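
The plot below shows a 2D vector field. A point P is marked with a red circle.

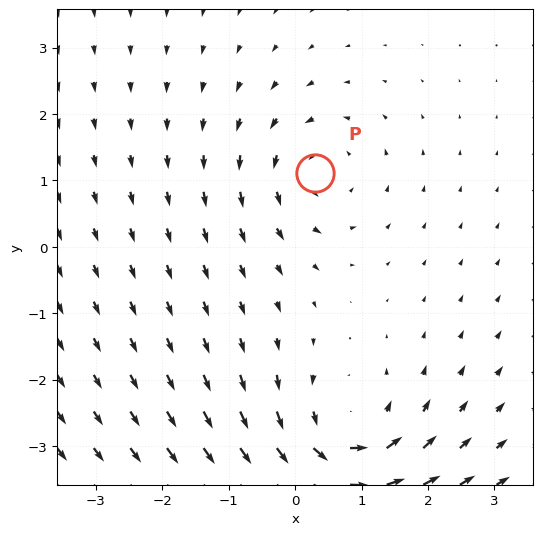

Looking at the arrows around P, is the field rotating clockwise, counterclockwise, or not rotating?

Near P at (0.3, 1.1) the arrows circulate counterclockwise. The curl (z-component) there is about +4; positive curl means counterclockwise rotation.

counterclockwise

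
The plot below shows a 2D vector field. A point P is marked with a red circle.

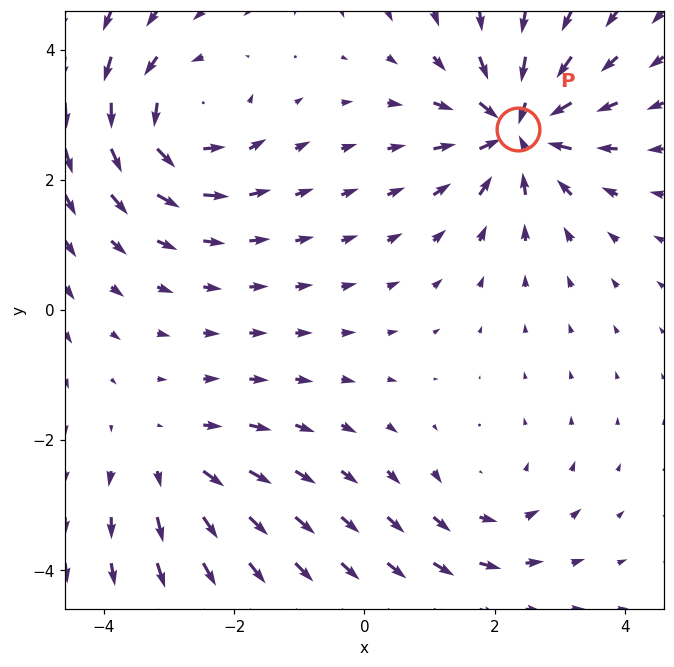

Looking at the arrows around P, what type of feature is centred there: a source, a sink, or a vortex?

sink

At P (2.4, 2.8) the arrows converge inward. Divergence about -6, curl ≈0 — negative divergence with near-zero curl is a sink.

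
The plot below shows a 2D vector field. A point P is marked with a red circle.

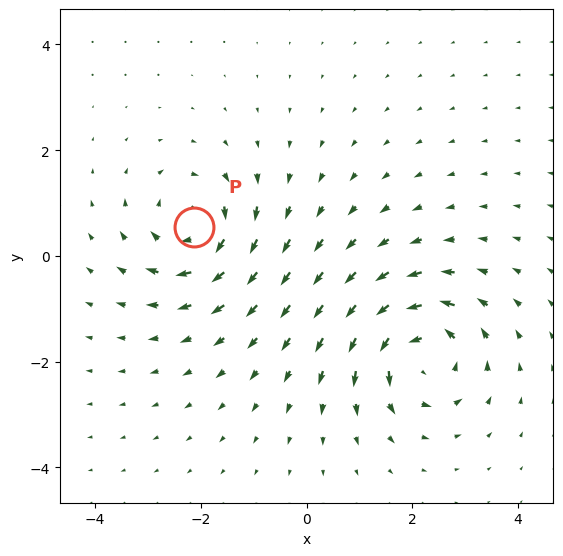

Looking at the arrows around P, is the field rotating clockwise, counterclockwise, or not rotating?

clockwise

Near P at (-2.1, 0.6) the arrows circulate clockwise. The curl (z-component) there is about -5; negative curl means clockwise rotation.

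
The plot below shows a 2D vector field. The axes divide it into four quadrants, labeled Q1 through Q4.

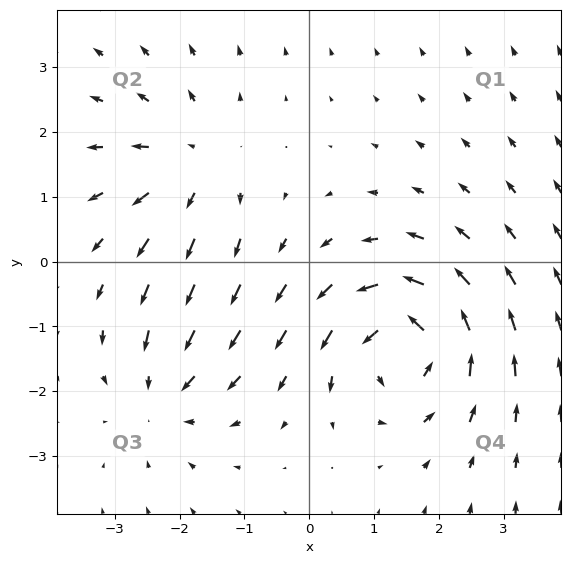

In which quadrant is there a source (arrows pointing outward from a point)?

Q2

The source sits at approximately (-1.8, 1.5), which lies in quadrant Q2. The divergence there is about +3, positive as expected for a source.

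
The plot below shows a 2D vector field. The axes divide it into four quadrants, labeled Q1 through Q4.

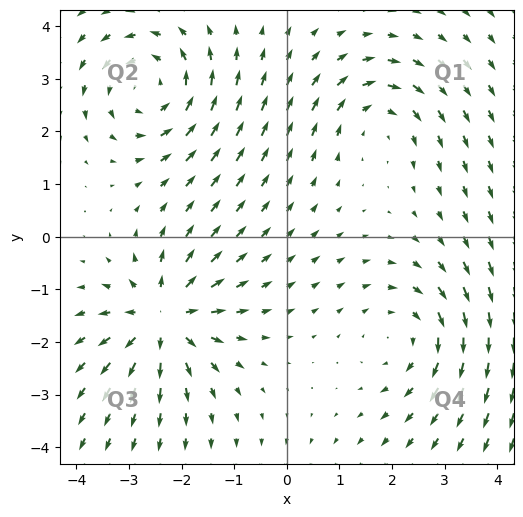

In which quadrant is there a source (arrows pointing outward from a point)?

The source sits at approximately (-2.3, -1.6), which lies in quadrant Q3. The divergence there is about +5, positive as expected for a source.

Q3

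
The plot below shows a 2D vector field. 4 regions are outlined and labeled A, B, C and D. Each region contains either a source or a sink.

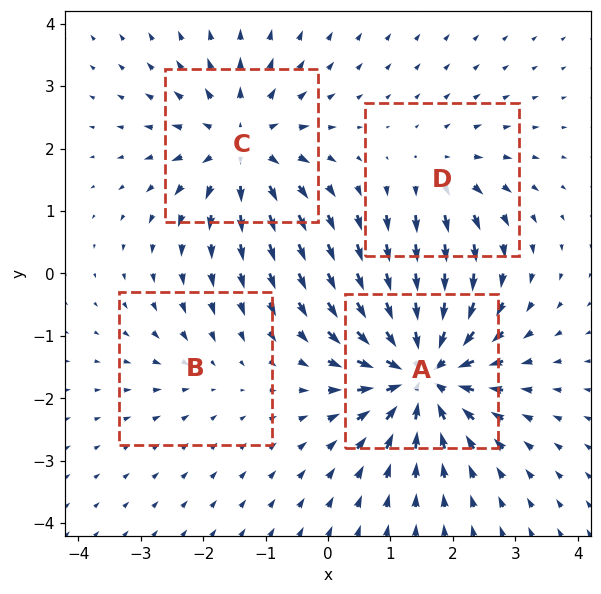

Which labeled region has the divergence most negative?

Divergence at each region's feature centre — A: about -8, B: about -2, C: about +6, D: about +3. Region A is most negative.

A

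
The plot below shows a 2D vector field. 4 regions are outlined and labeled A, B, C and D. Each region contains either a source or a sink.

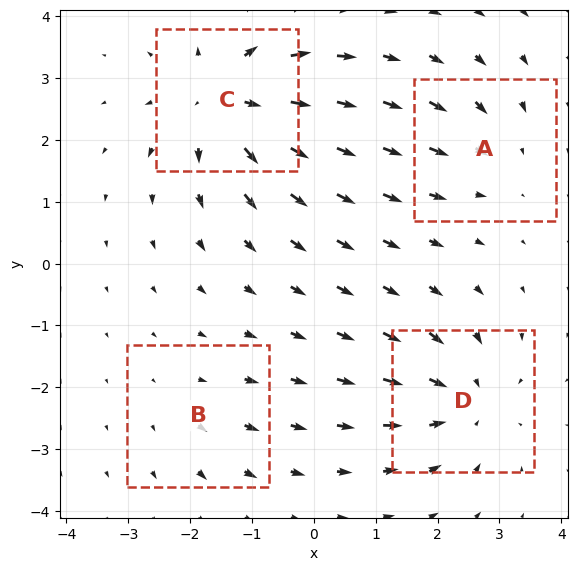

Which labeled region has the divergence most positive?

Divergence at each region's feature centre — A: about -3, B: about +2, C: about +7, D: about -5. Region C is most positive.

C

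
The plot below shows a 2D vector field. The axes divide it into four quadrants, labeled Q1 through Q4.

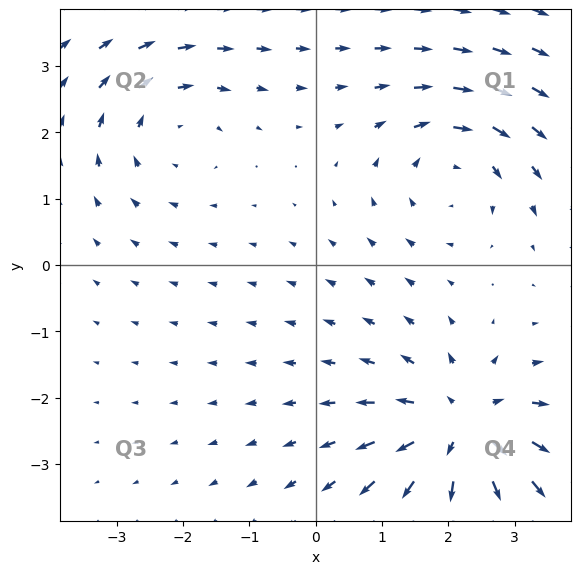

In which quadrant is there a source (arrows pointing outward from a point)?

The source sits at approximately (2.2, -2.5), which lies in quadrant Q4. The divergence there is about +5, positive as expected for a source.

Q4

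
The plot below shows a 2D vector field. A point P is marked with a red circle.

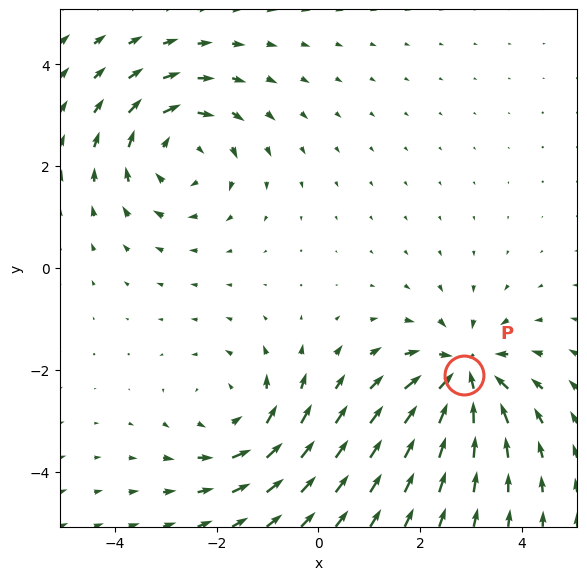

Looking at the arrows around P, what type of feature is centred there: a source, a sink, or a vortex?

sink

At P (2.9, -2.1) the arrows converge inward. Divergence about -5, curl ≈0 — negative divergence with near-zero curl is a sink.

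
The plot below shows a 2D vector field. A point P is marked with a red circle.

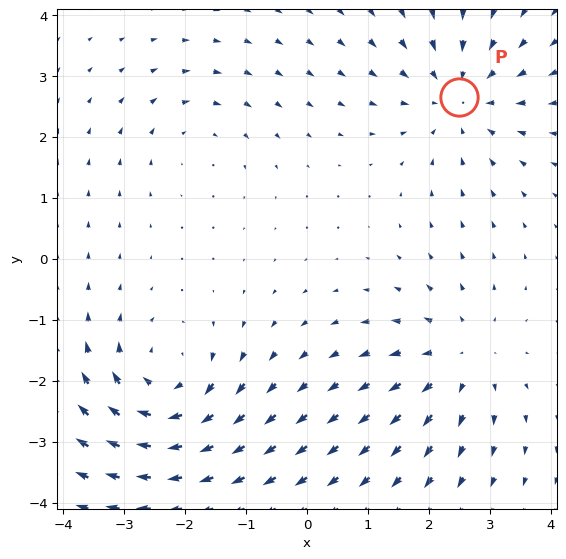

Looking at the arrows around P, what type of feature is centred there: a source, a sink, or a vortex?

sink

At P (2.5, 2.7) the arrows converge inward. Divergence about -4, curl ≈0 — negative divergence with near-zero curl is a sink.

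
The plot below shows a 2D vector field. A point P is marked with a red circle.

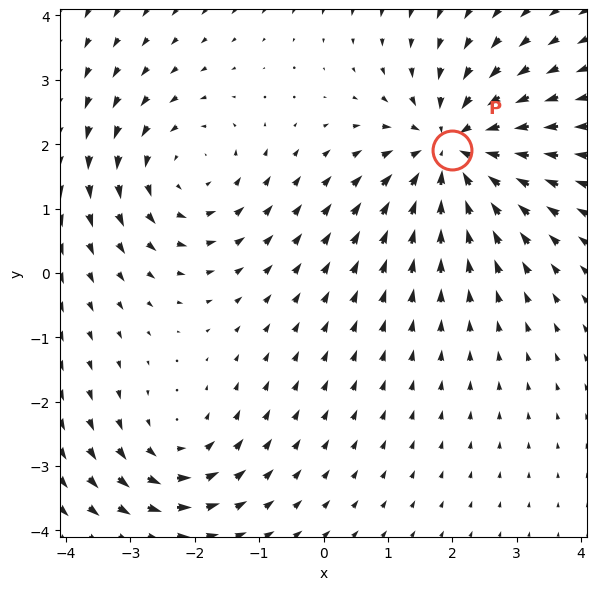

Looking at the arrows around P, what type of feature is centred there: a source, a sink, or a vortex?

At P (2.0, 1.9) the arrows converge inward. Divergence about -5, curl ≈0 — negative divergence with near-zero curl is a sink.

sink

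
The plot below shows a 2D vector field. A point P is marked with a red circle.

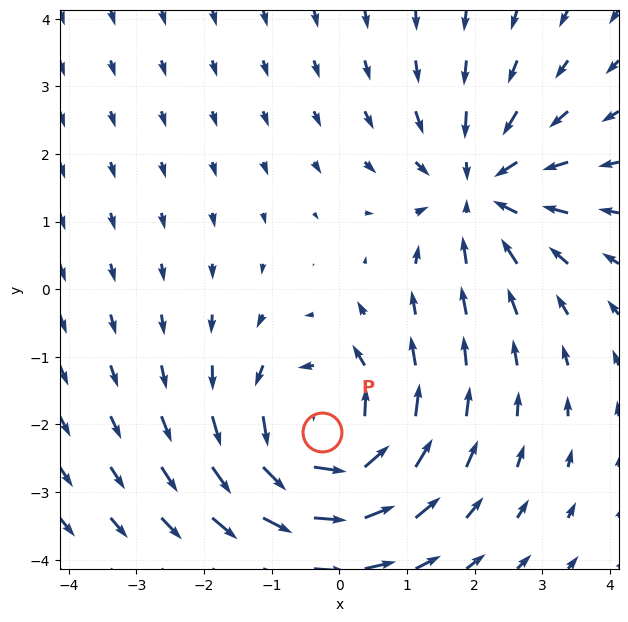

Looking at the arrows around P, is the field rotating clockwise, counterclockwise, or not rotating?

counterclockwise

Near P at (-0.3, -2.1) the arrows circulate counterclockwise. The curl (z-component) there is about +3; positive curl means counterclockwise rotation.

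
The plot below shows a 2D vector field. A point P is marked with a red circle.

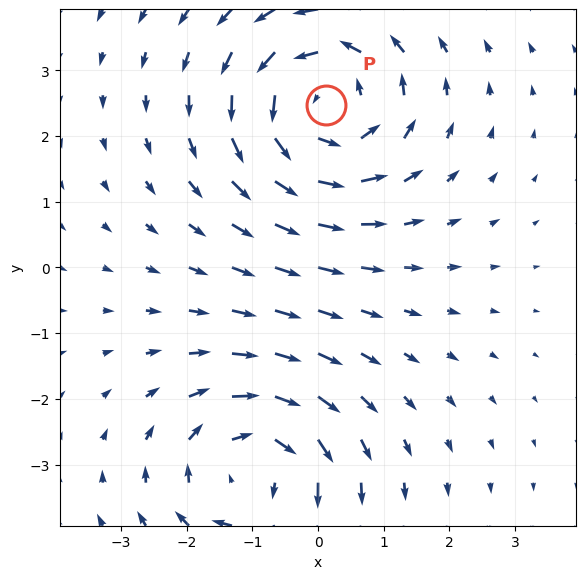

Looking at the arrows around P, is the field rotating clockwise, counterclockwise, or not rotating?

Near P at (0.1, 2.5) the arrows circulate counterclockwise. The curl (z-component) there is about +4; positive curl means counterclockwise rotation.

counterclockwise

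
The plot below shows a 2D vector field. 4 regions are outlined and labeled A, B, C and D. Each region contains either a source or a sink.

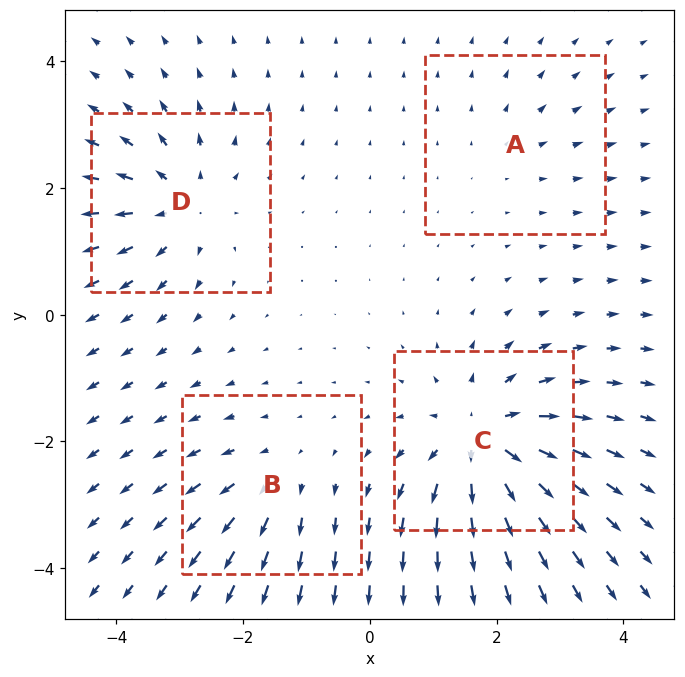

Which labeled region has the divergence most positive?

C

Divergence at each region's feature centre — A: about +2, B: about +4, C: about +7, D: about +5. Region C is most positive.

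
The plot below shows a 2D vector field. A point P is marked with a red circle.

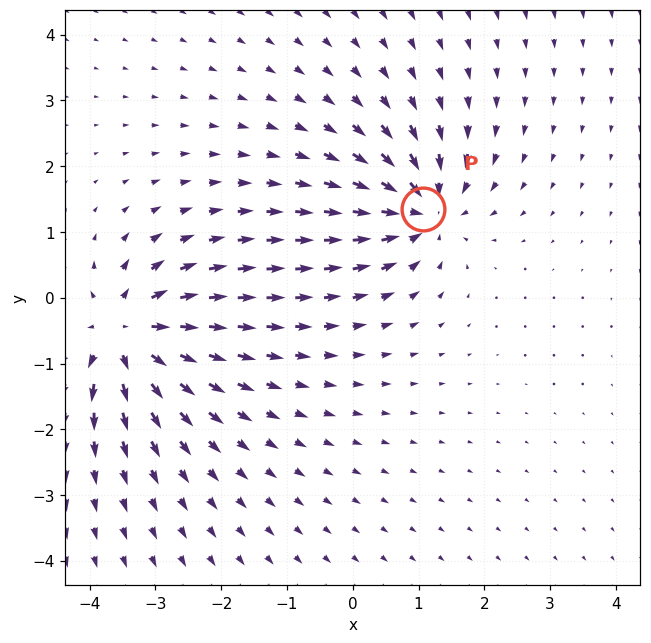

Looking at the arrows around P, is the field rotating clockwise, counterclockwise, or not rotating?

not rotating

Near P at (1.1, 1.3) the arrows show no circulation. The curl there is ≈0.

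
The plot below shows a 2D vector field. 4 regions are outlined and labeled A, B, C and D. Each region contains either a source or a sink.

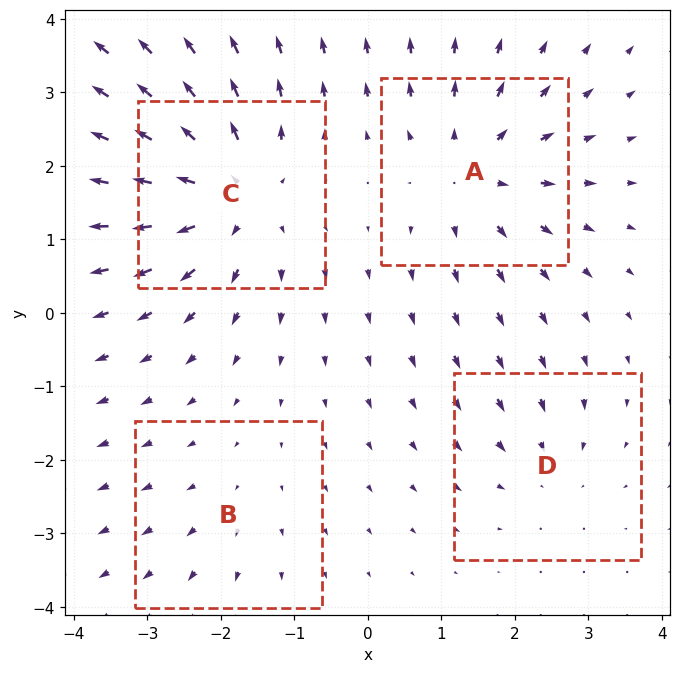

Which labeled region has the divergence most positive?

C

Divergence at each region's feature centre — A: about +5, B: about +2, C: about +7, D: about -3. Region C is most positive.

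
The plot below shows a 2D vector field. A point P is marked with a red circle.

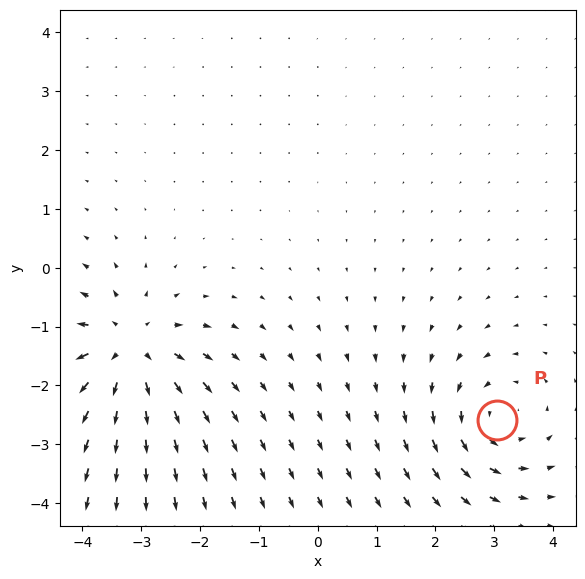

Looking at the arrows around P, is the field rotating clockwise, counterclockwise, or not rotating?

Near P at (3.0, -2.6) the arrows circulate counterclockwise. The curl (z-component) there is about +3; positive curl means counterclockwise rotation.

counterclockwise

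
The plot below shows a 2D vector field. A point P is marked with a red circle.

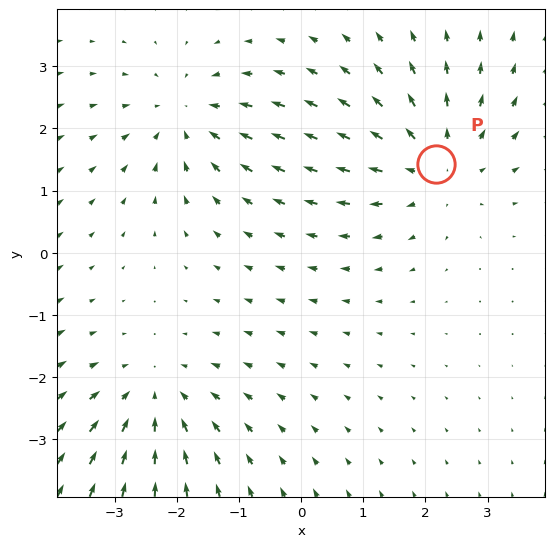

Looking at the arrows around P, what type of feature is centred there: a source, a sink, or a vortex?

At P (2.2, 1.4) the arrows spread outward. Divergence about +4, curl ≈0 — positive divergence with near-zero curl is a source.

source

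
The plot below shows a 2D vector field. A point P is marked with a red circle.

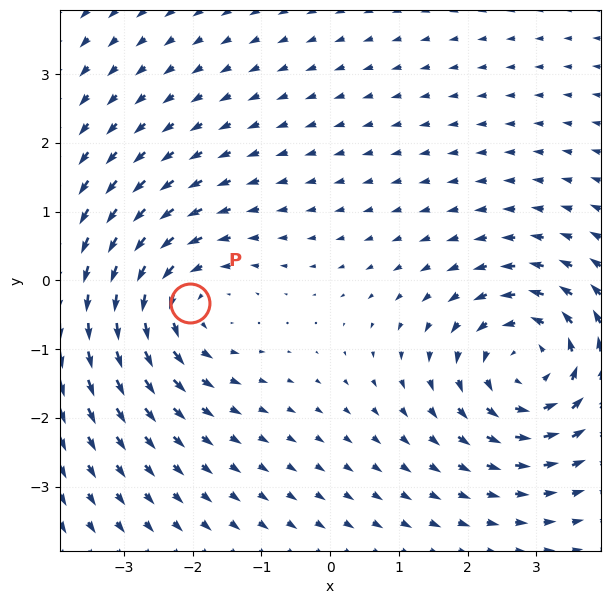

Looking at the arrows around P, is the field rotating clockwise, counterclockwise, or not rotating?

Near P at (-2.0, -0.3) the arrows circulate counterclockwise. The curl (z-component) there is about +4; positive curl means counterclockwise rotation.

counterclockwise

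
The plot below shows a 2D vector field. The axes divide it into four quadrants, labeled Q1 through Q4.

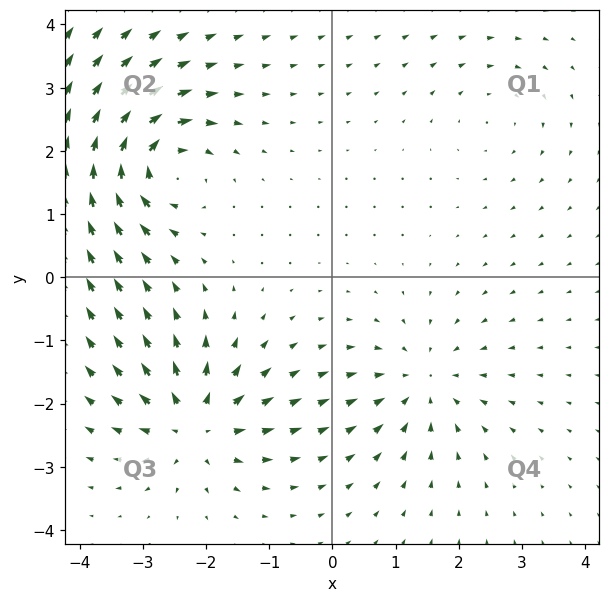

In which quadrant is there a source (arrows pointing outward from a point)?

The source sits at approximately (-2.2, -2.3), which lies in quadrant Q3. The divergence there is about +6, positive as expected for a source.

Q3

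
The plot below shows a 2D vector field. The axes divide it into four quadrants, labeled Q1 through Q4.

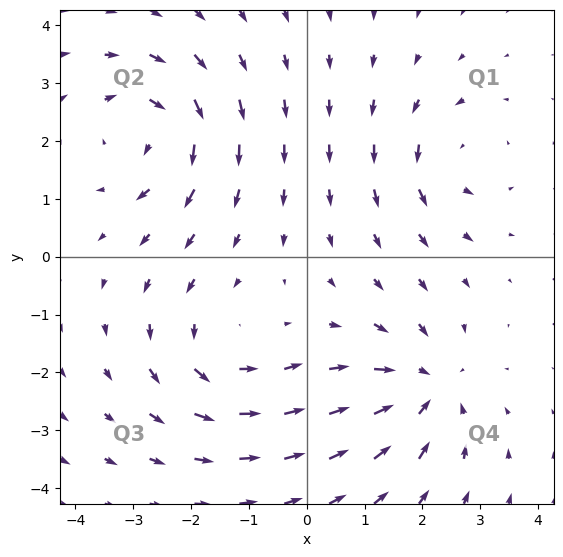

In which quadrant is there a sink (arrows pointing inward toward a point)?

The sink sits at approximately (2.0, -2.3), which lies in quadrant Q4. The divergence there is about -5, negative as expected for a sink.

Q4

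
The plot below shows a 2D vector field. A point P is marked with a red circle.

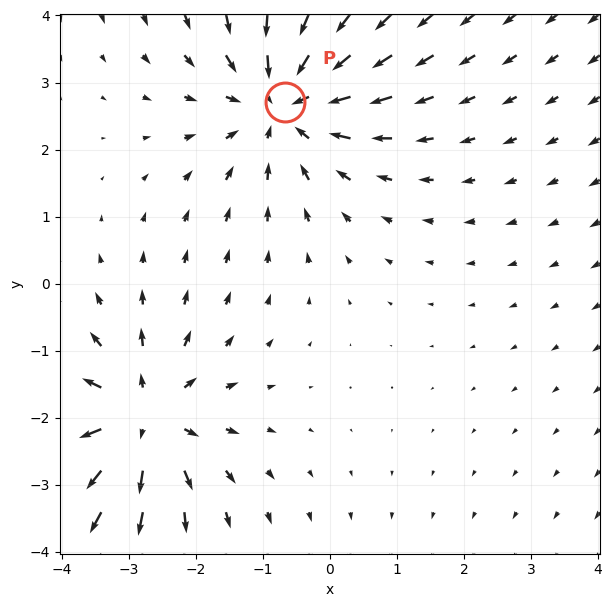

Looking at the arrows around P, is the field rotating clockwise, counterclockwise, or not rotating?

not rotating

Near P at (-0.7, 2.7) the arrows show no circulation. The curl there is ≈0.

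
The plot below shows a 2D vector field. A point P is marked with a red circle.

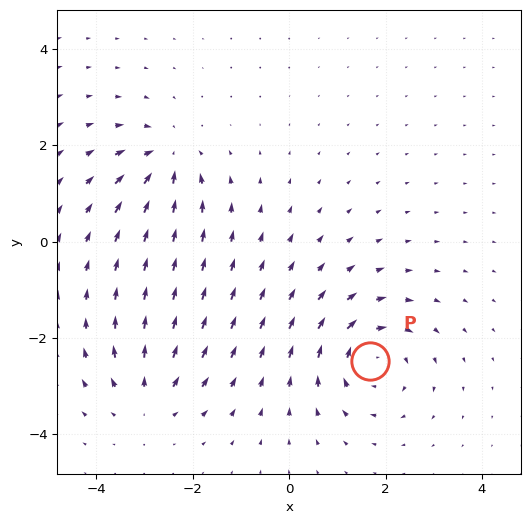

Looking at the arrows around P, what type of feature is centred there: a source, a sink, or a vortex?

vortex

At P (1.7, -2.5) the arrows circulate clockwise. Divergence ≈0, curl about -6 — near-zero divergence with nonzero curl is a vortex.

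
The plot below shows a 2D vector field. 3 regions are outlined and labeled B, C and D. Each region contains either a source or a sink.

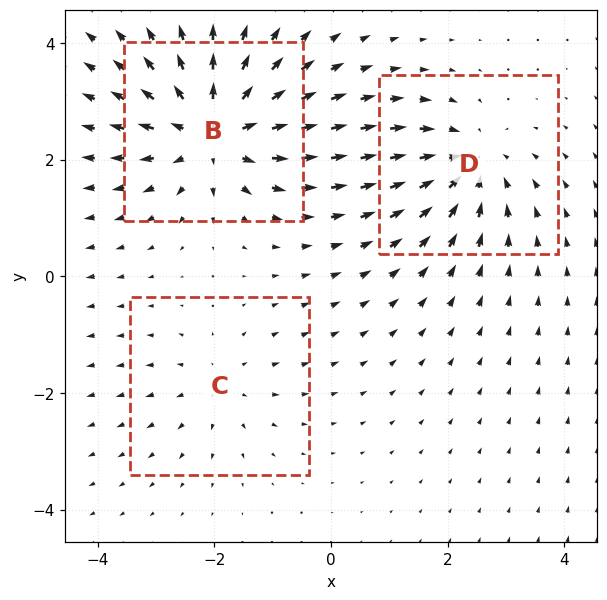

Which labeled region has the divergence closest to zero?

C

Divergence at each region's feature centre — B: about +5, C: about +2, D: about -3. Region C is closest to zero.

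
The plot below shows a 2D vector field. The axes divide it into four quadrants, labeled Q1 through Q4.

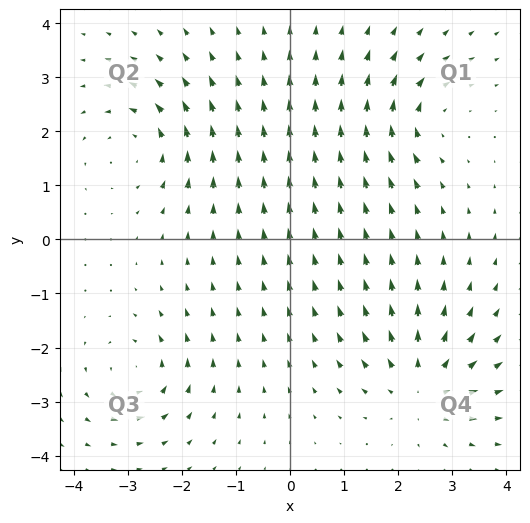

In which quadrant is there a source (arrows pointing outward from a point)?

Q4

The source sits at approximately (2.5, -2.7), which lies in quadrant Q4. The divergence there is about +5, positive as expected for a source.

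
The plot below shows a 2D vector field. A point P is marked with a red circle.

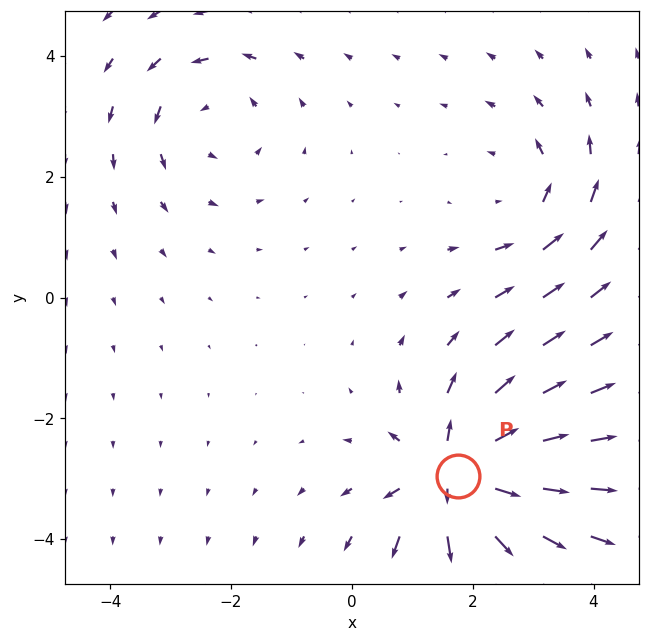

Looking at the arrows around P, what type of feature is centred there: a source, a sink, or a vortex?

At P (1.8, -3.0) the arrows spread outward. Divergence about +6, curl ≈0 — positive divergence with near-zero curl is a source.

source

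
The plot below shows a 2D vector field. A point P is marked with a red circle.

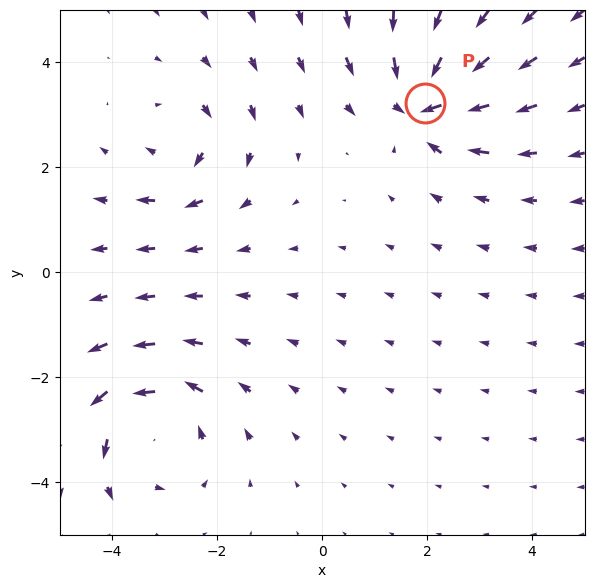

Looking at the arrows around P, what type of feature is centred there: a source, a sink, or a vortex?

sink

At P (2.0, 3.2) the arrows converge inward. Divergence about -6, curl ≈0 — negative divergence with near-zero curl is a sink.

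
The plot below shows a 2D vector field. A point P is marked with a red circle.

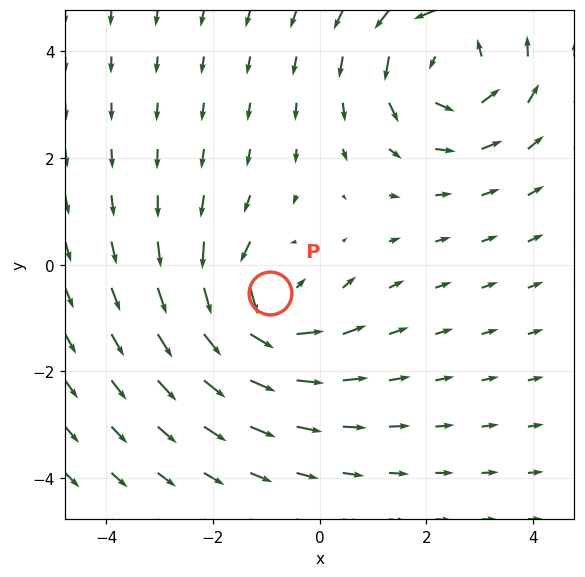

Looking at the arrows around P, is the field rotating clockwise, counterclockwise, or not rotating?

Near P at (-0.9, -0.5) the arrows circulate counterclockwise. The curl (z-component) there is about +4; positive curl means counterclockwise rotation.

counterclockwise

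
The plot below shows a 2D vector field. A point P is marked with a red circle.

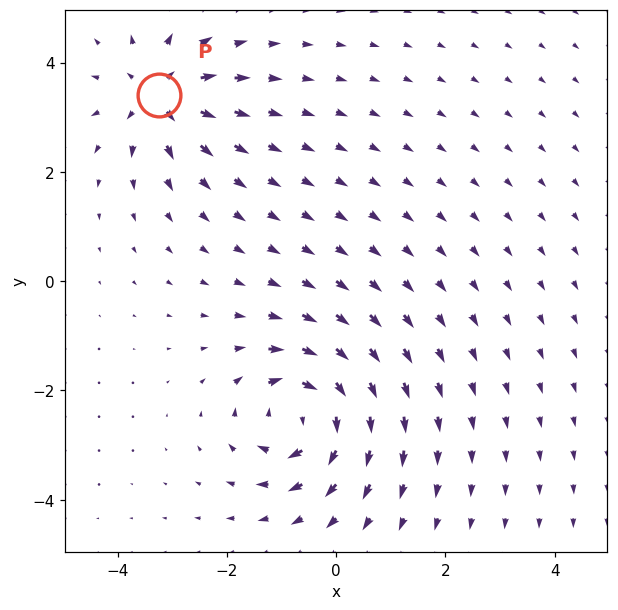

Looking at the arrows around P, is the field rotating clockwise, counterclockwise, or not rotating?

not rotating

Near P at (-3.2, 3.4) the arrows show no circulation. The curl there is ≈0.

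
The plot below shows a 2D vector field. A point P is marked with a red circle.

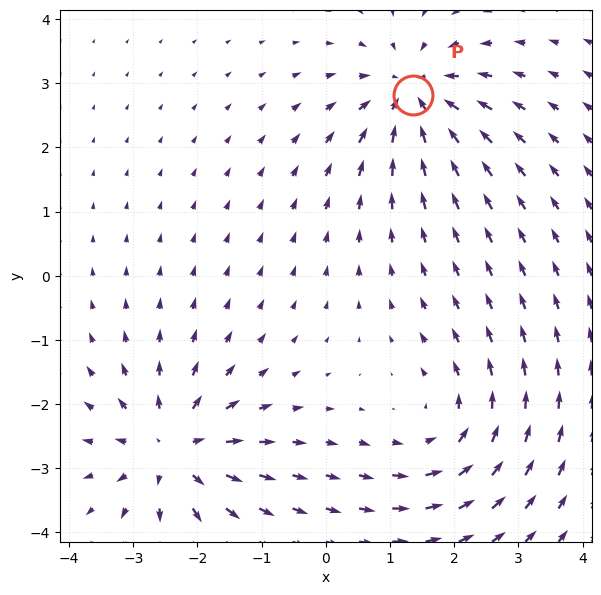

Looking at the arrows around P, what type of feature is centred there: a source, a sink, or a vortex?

At P (1.4, 2.8) the arrows converge inward. Divergence about -4, curl ≈0 — negative divergence with near-zero curl is a sink.

sink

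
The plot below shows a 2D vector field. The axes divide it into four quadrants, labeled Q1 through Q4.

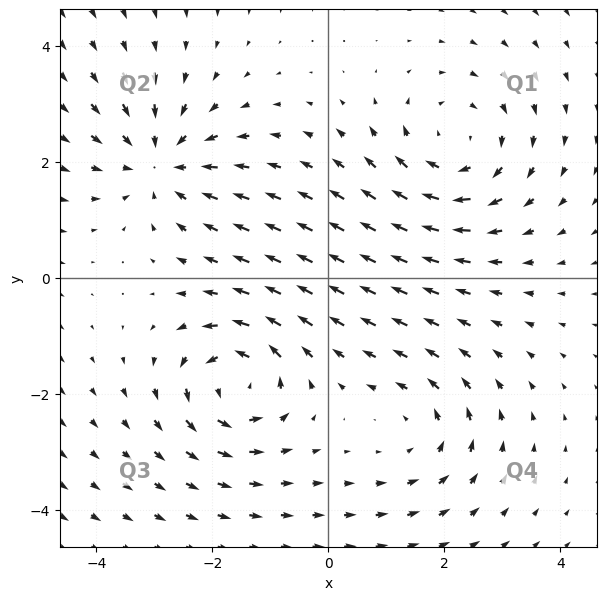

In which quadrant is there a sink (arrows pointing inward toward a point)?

Q2

The sink sits at approximately (-2.9, 2.0), which lies in quadrant Q2. The divergence there is about -5, negative as expected for a sink.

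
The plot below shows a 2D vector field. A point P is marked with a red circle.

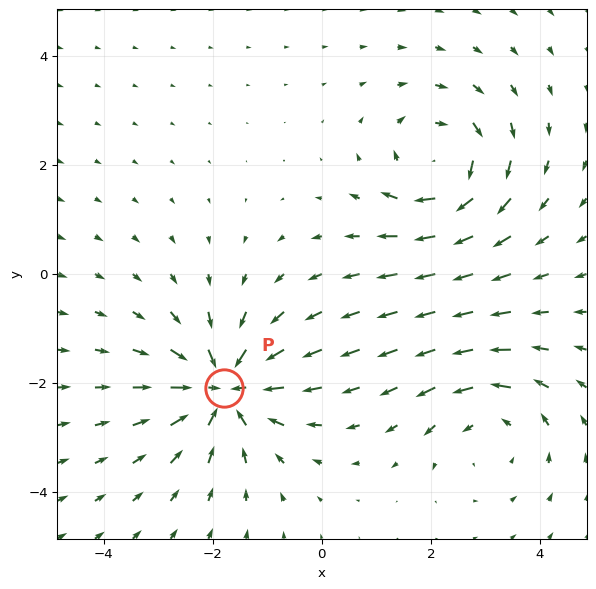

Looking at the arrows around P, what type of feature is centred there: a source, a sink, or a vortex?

sink

At P (-1.8, -2.1) the arrows converge inward. Divergence about -6, curl ≈0 — negative divergence with near-zero curl is a sink.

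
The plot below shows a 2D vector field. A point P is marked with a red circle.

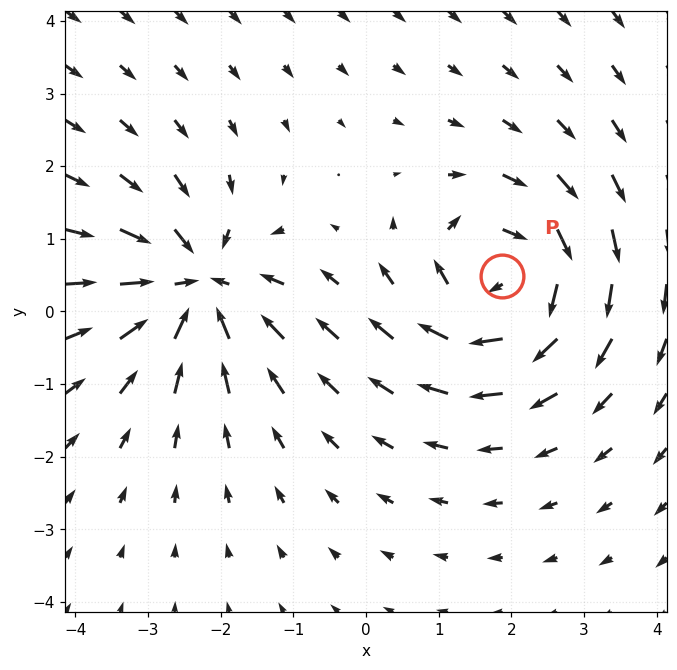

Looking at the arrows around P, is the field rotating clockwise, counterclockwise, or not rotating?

clockwise

Near P at (1.9, 0.5) the arrows circulate clockwise. The curl (z-component) there is about -4; negative curl means clockwise rotation.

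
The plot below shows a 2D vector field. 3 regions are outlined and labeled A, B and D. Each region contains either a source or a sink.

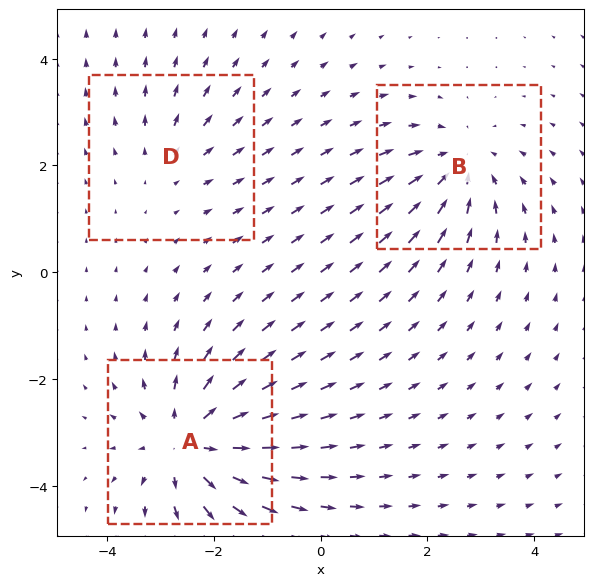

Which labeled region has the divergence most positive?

A

Divergence at each region's feature centre — A: about +4, B: about -3, D: about +2. Region A is most positive.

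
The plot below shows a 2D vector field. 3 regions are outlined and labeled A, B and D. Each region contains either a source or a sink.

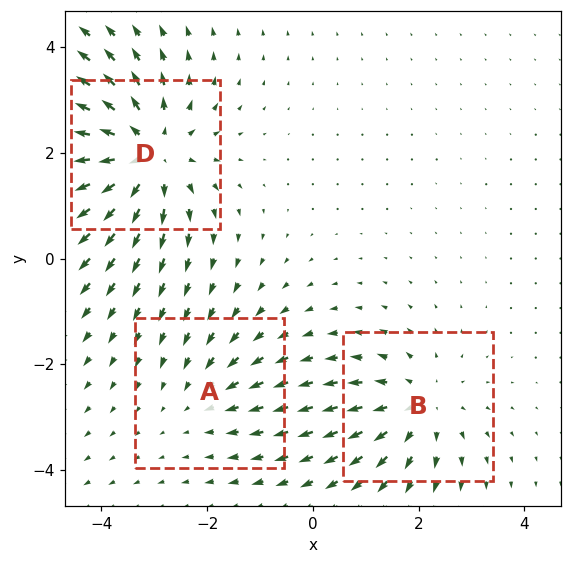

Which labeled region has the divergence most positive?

D

Divergence at each region's feature centre — A: about -2, B: about +3, D: about +5. Region D is most positive.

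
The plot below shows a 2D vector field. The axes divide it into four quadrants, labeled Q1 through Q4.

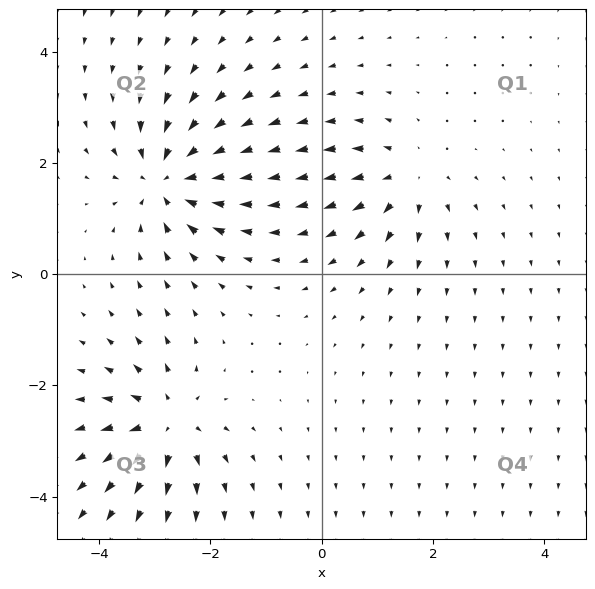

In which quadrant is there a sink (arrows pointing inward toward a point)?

The sink sits at approximately (-2.8, 1.7), which lies in quadrant Q2. The divergence there is about -6, negative as expected for a sink.

Q2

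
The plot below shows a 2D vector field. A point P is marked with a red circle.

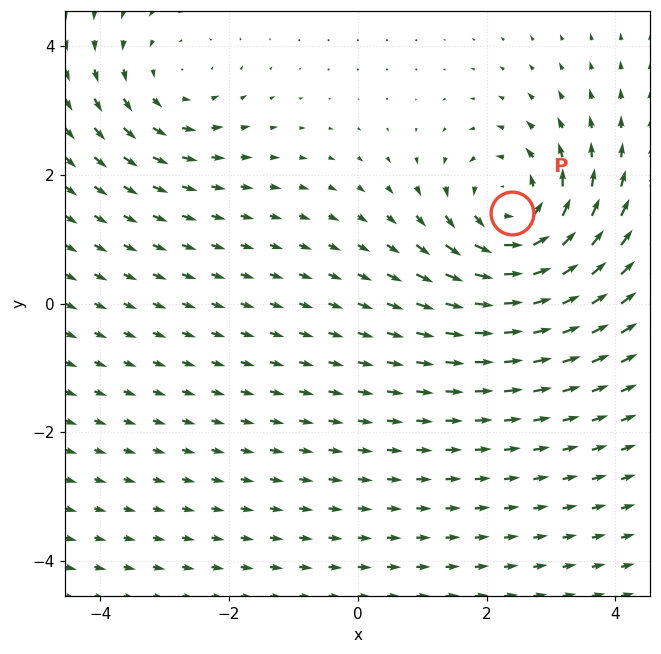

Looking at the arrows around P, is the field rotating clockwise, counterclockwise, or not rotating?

Near P at (2.4, 1.4) the arrows circulate counterclockwise. The curl (z-component) there is about +5; positive curl means counterclockwise rotation.

counterclockwise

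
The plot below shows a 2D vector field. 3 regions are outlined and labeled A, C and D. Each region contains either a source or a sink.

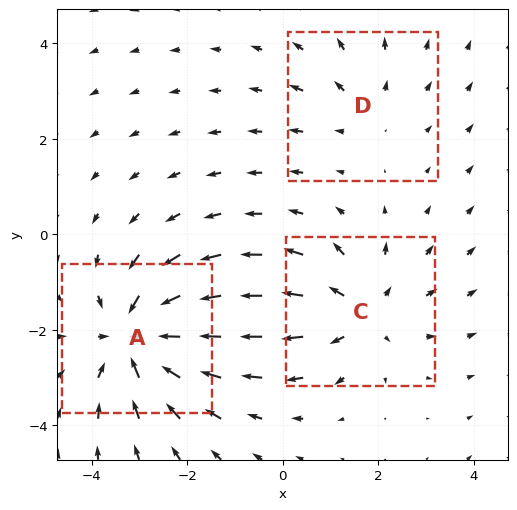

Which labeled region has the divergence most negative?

Divergence at each region's feature centre — A: about -4, C: about +3, D: about +2. Region A is most negative.

A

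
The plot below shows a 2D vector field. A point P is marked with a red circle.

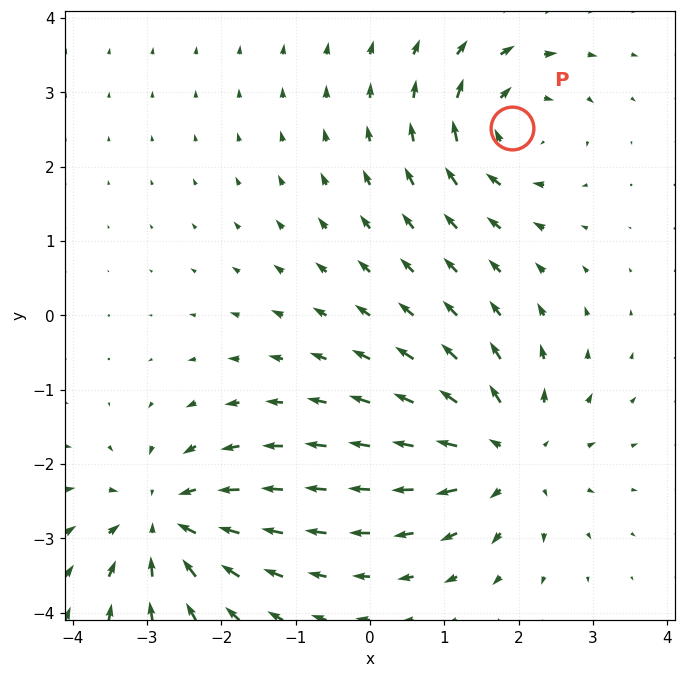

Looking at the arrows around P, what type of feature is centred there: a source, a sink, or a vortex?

At P (1.9, 2.5) the arrows circulate clockwise. Divergence ≈0, curl about -5 — near-zero divergence with nonzero curl is a vortex.

vortex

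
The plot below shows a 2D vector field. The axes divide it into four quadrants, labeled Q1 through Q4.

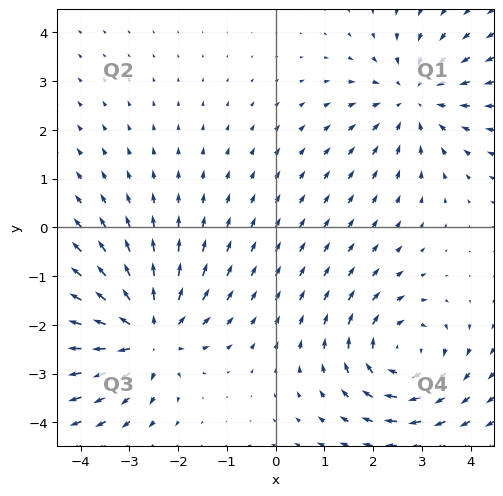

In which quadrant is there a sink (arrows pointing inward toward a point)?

Q1

The sink sits at approximately (2.8, 2.6), which lies in quadrant Q1. The divergence there is about -3, negative as expected for a sink.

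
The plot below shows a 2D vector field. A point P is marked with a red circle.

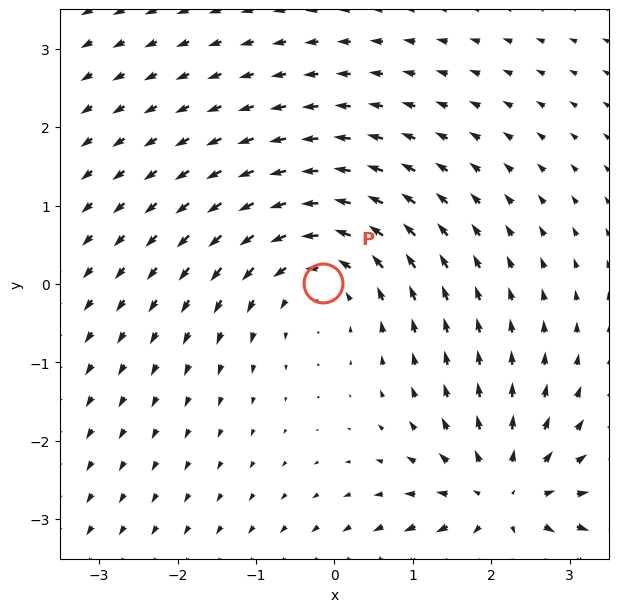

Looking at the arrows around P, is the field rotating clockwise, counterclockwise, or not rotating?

counterclockwise

Near P at (-0.1, 0.0) the arrows circulate counterclockwise. The curl (z-component) there is about +4; positive curl means counterclockwise rotation.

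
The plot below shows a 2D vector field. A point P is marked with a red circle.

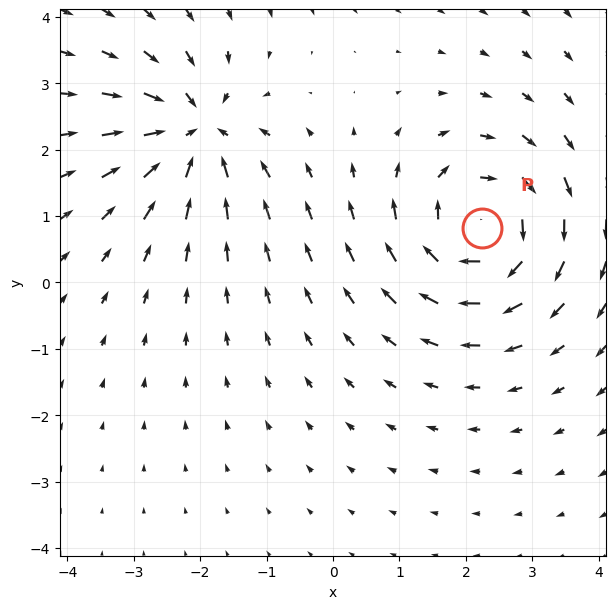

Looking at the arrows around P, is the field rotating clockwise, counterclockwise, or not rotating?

clockwise

Near P at (2.2, 0.8) the arrows circulate clockwise. The curl (z-component) there is about -5; negative curl means clockwise rotation.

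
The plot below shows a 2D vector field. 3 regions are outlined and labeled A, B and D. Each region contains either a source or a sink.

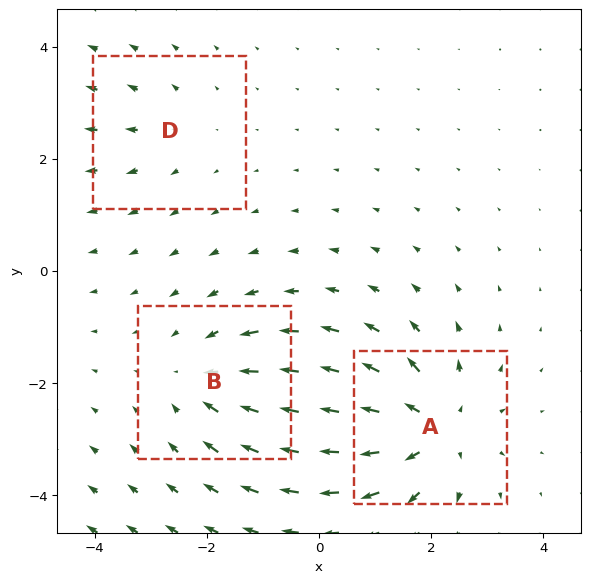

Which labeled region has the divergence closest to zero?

D

Divergence at each region's feature centre — A: about +5, B: about -3, D: about +2. Region D is closest to zero.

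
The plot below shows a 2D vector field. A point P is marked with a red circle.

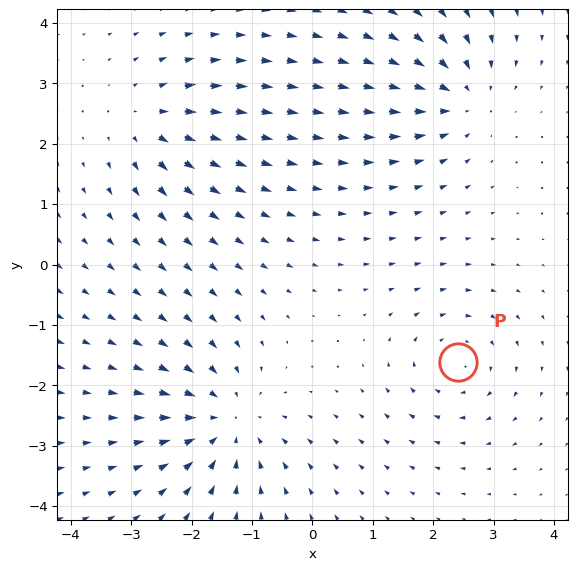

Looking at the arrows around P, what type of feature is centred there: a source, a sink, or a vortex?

vortex

At P (2.4, -1.6) the arrows circulate clockwise. Divergence ≈0, curl about -3 — near-zero divergence with nonzero curl is a vortex.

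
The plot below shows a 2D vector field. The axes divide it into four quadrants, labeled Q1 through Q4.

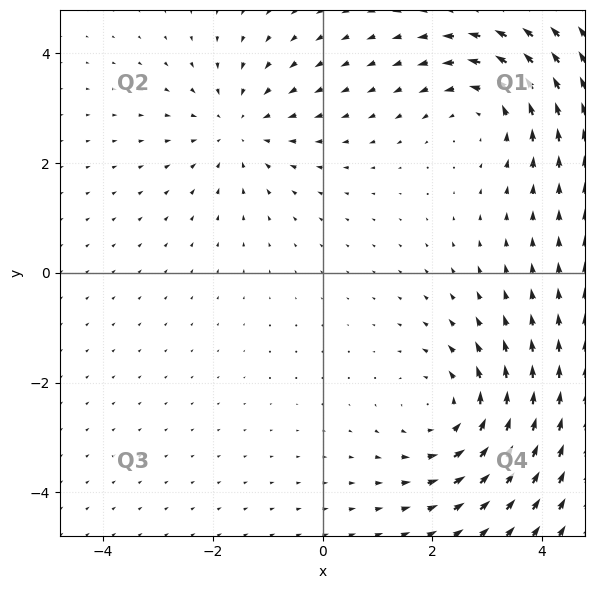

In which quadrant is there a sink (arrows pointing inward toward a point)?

Q2

The sink sits at approximately (-1.5, 2.6), which lies in quadrant Q2. The divergence there is about -3, negative as expected for a sink.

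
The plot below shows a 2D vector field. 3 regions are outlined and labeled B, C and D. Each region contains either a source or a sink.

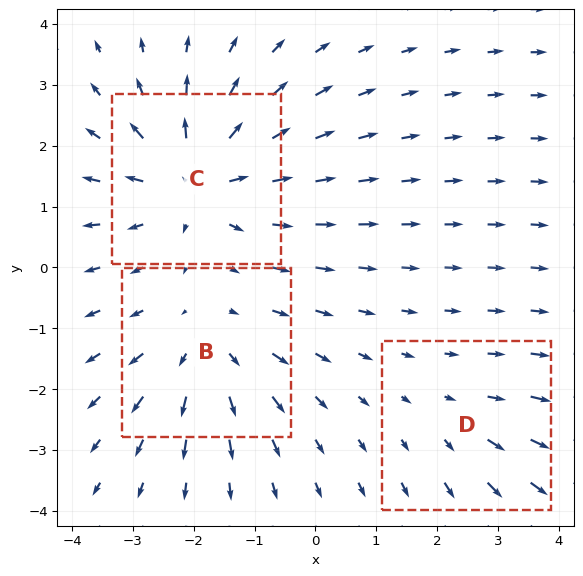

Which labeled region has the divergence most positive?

C

Divergence at each region's feature centre — B: about +3, C: about +5, D: about +2. Region C is most positive.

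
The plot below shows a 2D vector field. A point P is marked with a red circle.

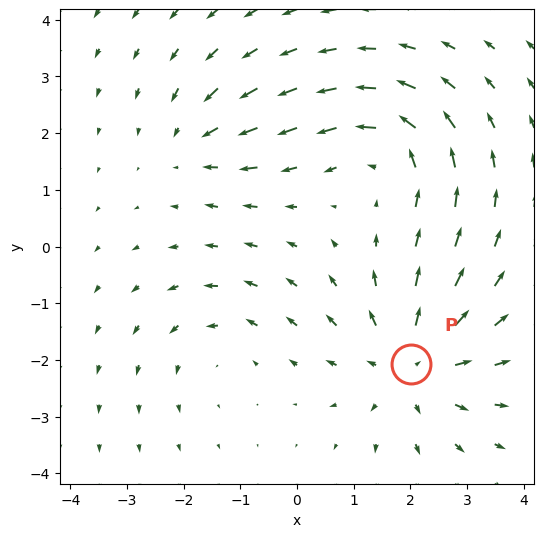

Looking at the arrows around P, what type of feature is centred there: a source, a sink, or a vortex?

At P (2.0, -2.1) the arrows spread outward. Divergence about +4, curl ≈0 — positive divergence with near-zero curl is a source.

source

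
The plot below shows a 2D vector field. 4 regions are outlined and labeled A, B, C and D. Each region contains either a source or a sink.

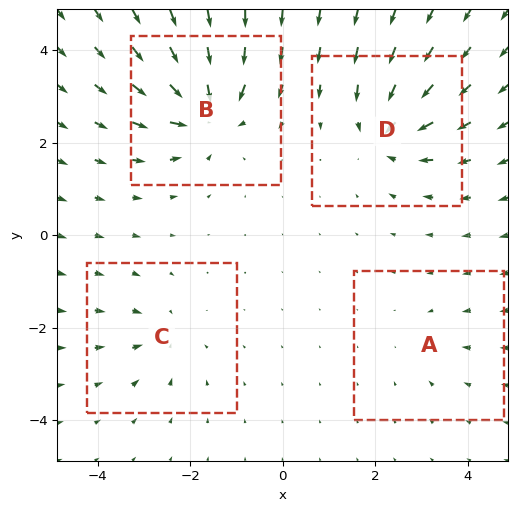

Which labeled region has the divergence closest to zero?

A

Divergence at each region's feature centre — A: about -2, B: about -8, C: about -4, D: about -6. Region A is closest to zero.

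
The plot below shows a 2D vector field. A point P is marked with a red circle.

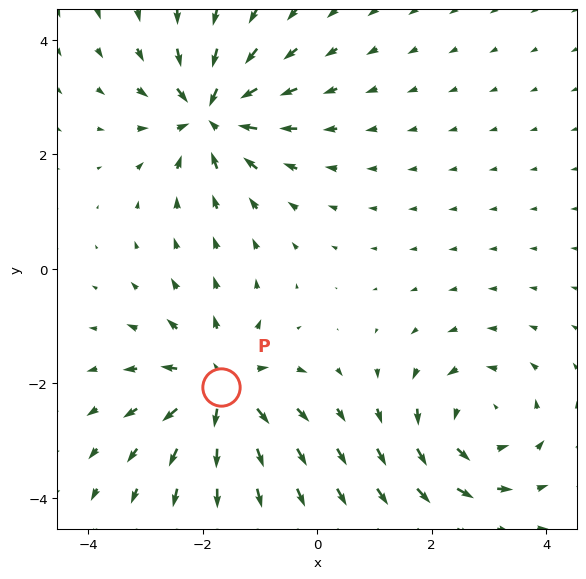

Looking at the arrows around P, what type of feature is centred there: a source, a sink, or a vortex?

source

At P (-1.7, -2.1) the arrows spread outward. Divergence about +4, curl ≈0 — positive divergence with near-zero curl is a source.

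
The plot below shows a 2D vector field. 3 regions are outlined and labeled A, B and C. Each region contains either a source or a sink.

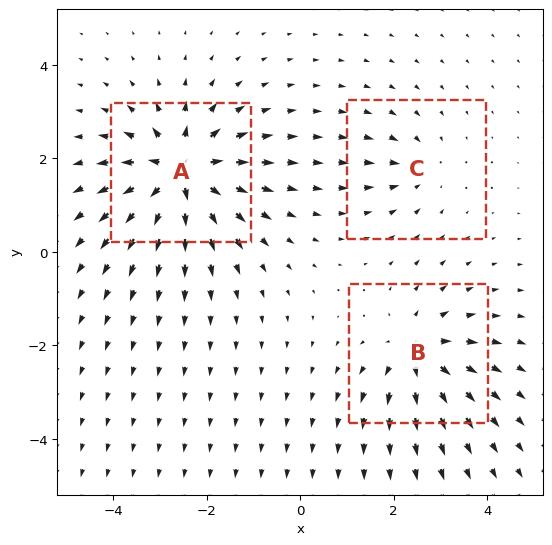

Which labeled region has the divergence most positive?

Divergence at each region's feature centre — A: about +6, B: about +4, C: about -2. Region A is most positive.

A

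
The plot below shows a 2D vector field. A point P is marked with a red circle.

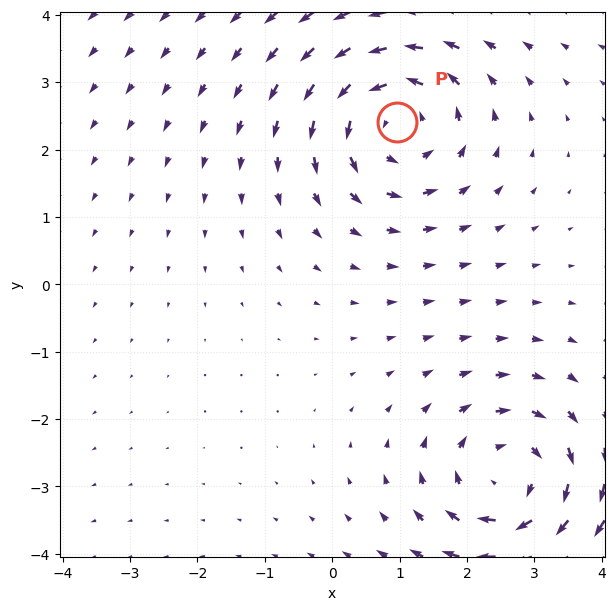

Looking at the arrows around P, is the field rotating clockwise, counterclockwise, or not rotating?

counterclockwise

Near P at (1.0, 2.4) the arrows circulate counterclockwise. The curl (z-component) there is about +5; positive curl means counterclockwise rotation.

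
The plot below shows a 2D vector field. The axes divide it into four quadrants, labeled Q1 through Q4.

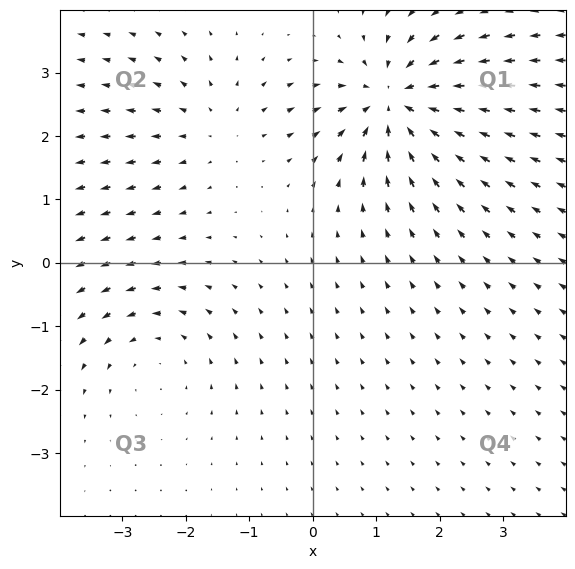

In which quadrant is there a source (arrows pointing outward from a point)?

Q2

The source sits at approximately (-1.5, 2.2), which lies in quadrant Q2. The divergence there is about +3, positive as expected for a source.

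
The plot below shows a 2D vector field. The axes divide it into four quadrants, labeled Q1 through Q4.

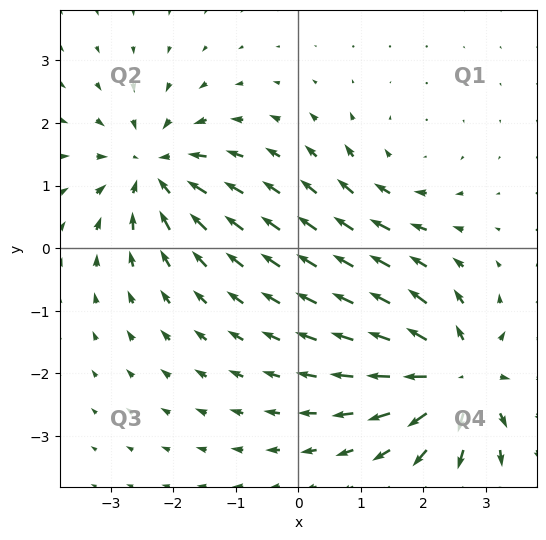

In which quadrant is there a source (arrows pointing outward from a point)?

The source sits at approximately (2.6, -2.1), which lies in quadrant Q4. The divergence there is about +6, positive as expected for a source.

Q4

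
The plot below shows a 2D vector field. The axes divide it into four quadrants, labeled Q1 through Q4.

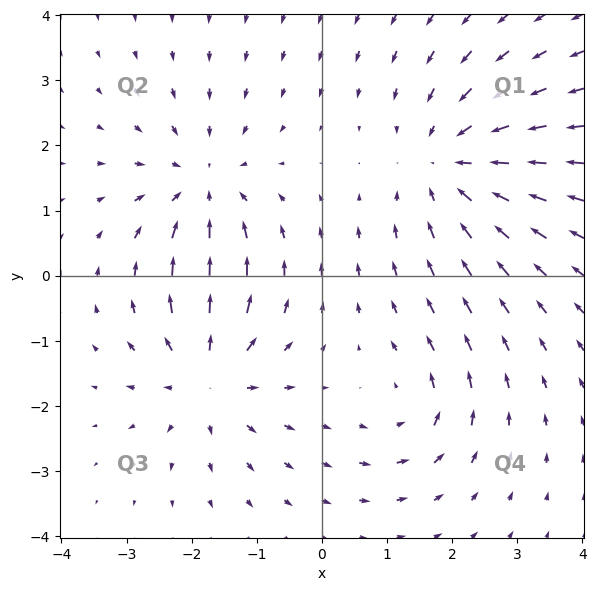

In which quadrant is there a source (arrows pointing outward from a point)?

Q3

The source sits at approximately (-1.7, -1.5), which lies in quadrant Q3. The divergence there is about +5, positive as expected for a source.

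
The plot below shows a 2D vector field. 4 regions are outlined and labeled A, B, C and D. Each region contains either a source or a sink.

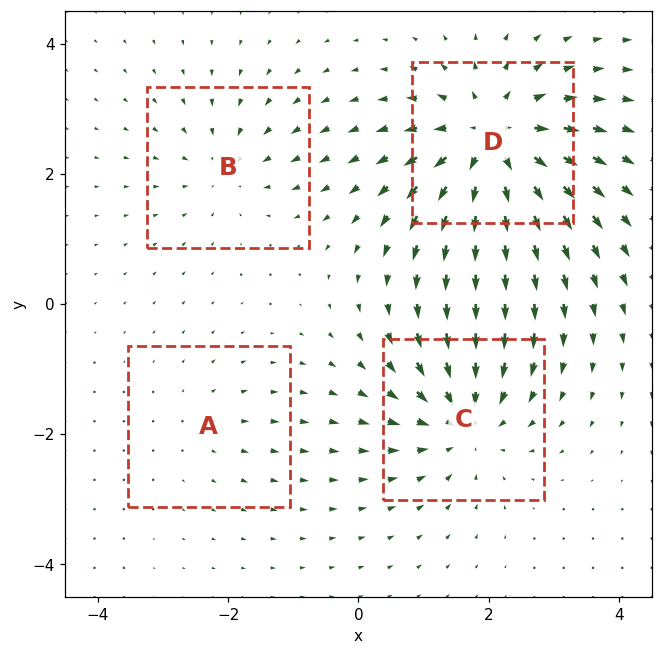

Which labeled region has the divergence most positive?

D

Divergence at each region's feature centre — A: about +2, B: about -3, C: about -6, D: about +8. Region D is most positive.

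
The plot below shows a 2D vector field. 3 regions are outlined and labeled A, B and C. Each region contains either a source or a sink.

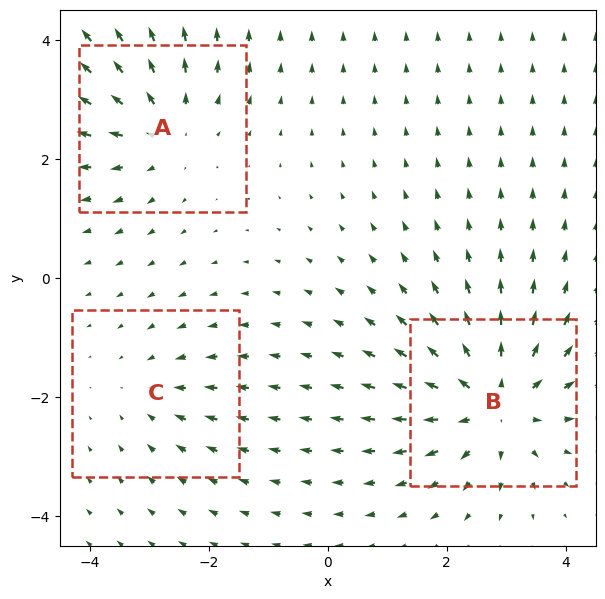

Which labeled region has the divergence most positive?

Divergence at each region's feature centre — A: about +3, B: about +5, C: about -2. Region B is most positive.

B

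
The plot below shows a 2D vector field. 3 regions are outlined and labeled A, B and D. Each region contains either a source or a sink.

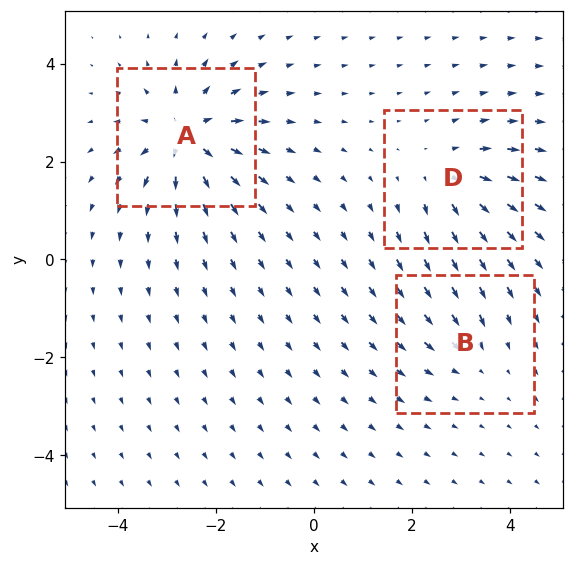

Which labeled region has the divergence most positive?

A

Divergence at each region's feature centre — A: about +6, B: about -2, D: about +4. Region A is most positive.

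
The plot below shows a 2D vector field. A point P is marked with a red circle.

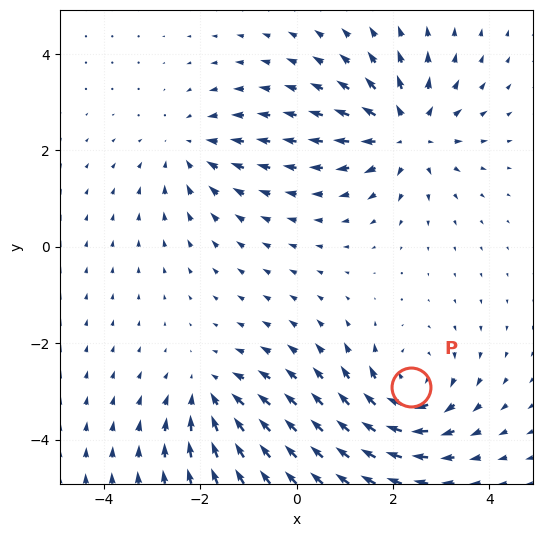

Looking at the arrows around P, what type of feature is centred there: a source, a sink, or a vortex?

At P (2.4, -2.9) the arrows circulate clockwise. Divergence ≈0, curl about -4 — near-zero divergence with nonzero curl is a vortex.

vortex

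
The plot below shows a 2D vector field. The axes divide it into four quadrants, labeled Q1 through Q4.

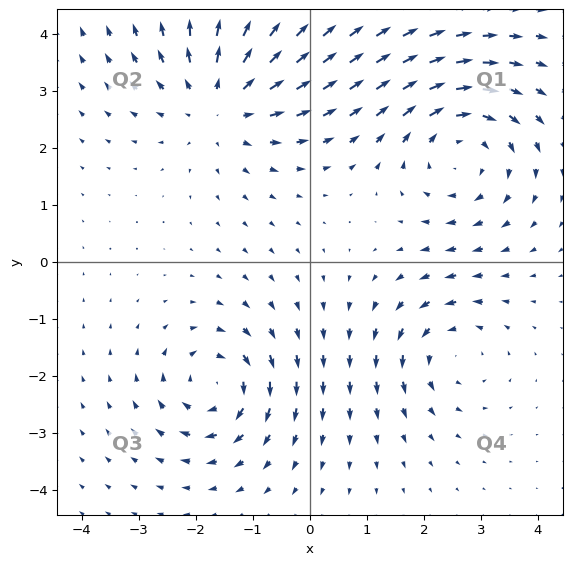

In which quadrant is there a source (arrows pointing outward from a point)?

Q2

The source sits at approximately (-1.6, 2.8), which lies in quadrant Q2. The divergence there is about +4, positive as expected for a source.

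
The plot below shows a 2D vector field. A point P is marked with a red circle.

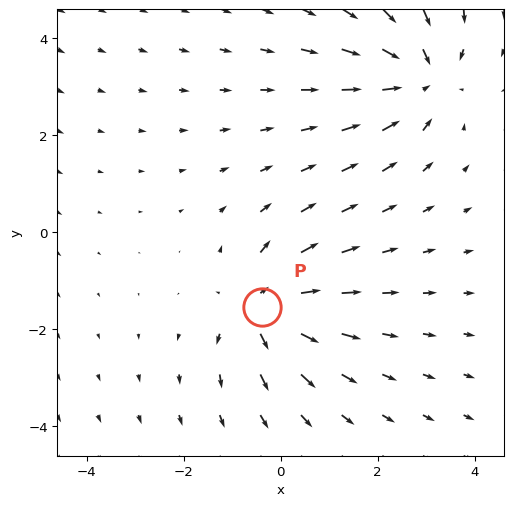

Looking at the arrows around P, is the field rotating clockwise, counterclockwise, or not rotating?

not rotating

Near P at (-0.4, -1.5) the arrows show no circulation. The curl there is ≈0.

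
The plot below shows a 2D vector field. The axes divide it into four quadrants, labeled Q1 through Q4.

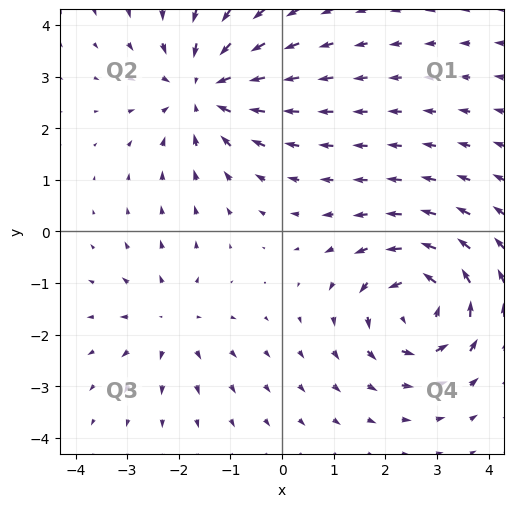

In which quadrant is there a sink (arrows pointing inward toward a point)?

Q2

The sink sits at approximately (-1.5, 2.8), which lies in quadrant Q2. The divergence there is about -4, negative as expected for a sink.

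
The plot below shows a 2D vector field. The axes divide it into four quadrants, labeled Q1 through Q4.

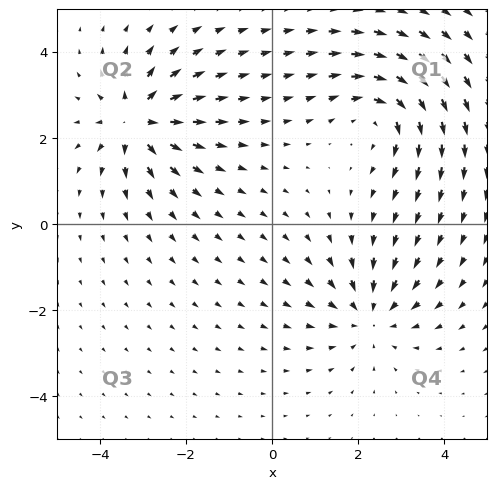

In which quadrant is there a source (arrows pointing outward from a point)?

Q2

The source sits at approximately (-3.2, 2.4), which lies in quadrant Q2. The divergence there is about +6, positive as expected for a source.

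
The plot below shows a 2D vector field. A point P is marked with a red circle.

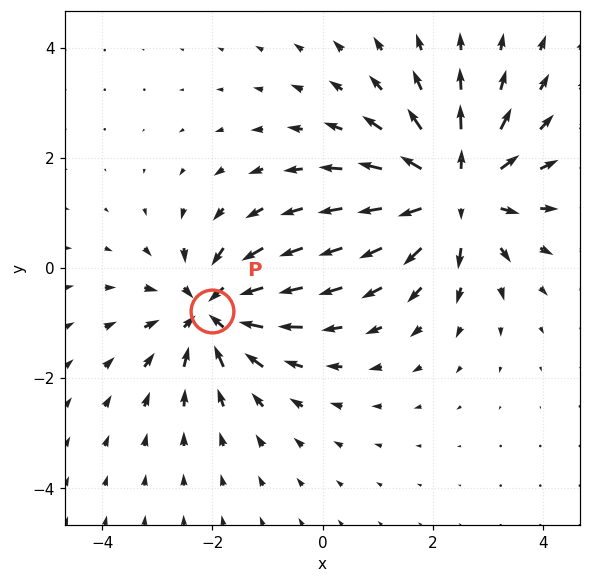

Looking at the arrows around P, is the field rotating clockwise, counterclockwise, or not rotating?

Near P at (-2.0, -0.8) the arrows show no circulation. The curl there is ≈0.

not rotating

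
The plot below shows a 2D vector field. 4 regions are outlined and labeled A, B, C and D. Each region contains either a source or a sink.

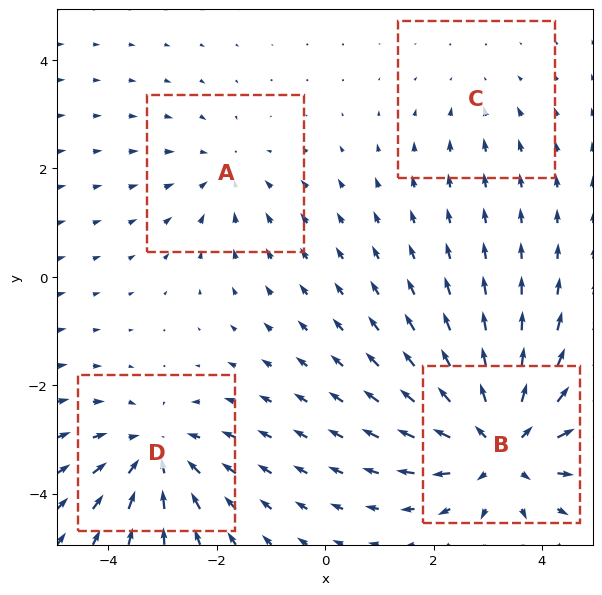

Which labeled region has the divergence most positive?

B

Divergence at each region's feature centre — A: about -3, B: about +6, C: about -2, D: about -4. Region B is most positive.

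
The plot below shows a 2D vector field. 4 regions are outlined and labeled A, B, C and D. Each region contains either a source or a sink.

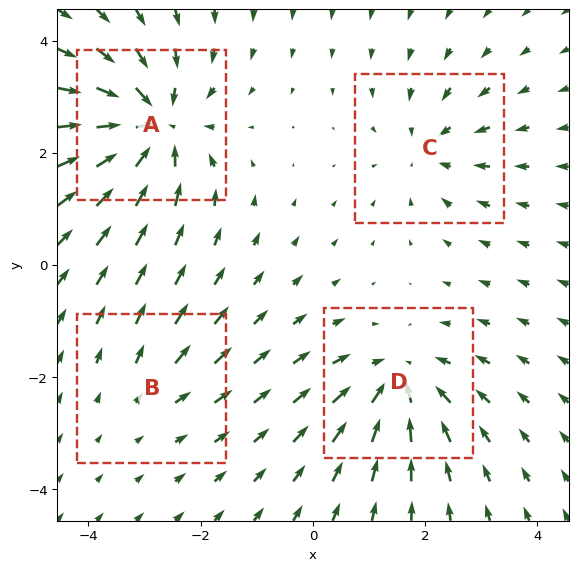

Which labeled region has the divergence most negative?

Divergence at each region's feature centre — A: about -7, B: about +2, C: about -4, D: about -5. Region A is most negative.

A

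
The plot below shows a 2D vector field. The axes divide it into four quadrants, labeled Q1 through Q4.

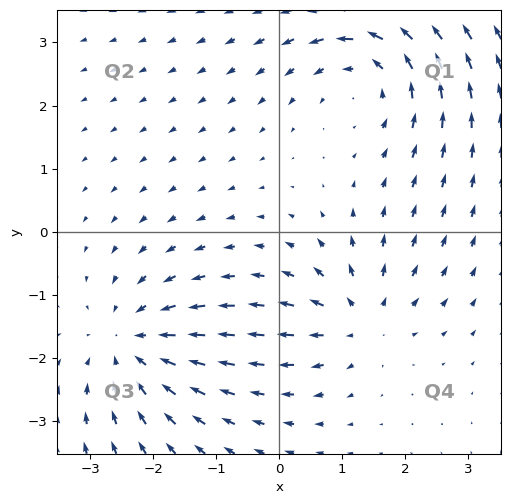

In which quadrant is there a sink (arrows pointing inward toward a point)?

The sink sits at approximately (-2.3, -1.8), which lies in quadrant Q3. The divergence there is about -4, negative as expected for a sink.

Q3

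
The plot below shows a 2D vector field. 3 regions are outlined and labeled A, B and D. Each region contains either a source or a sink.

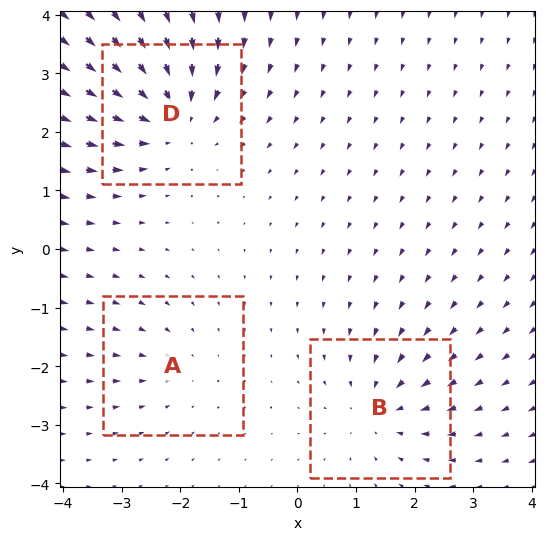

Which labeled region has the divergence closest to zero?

A

Divergence at each region's feature centre — A: about -2, B: about -3, D: about -5. Region A is closest to zero.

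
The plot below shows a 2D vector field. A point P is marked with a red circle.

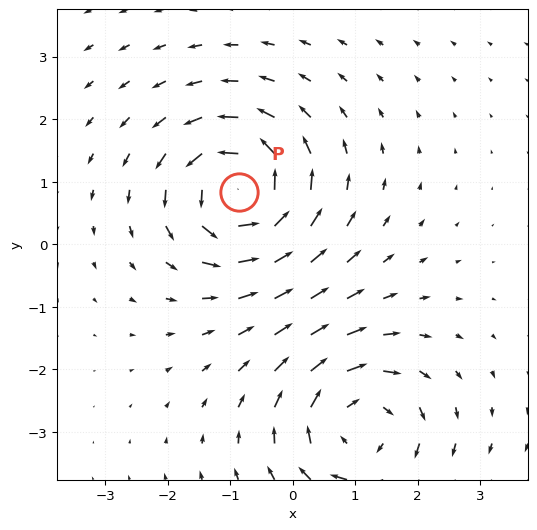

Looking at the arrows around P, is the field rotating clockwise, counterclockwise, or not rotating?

Near P at (-0.9, 0.8) the arrows circulate counterclockwise. The curl (z-component) there is about +4; positive curl means counterclockwise rotation.

counterclockwise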